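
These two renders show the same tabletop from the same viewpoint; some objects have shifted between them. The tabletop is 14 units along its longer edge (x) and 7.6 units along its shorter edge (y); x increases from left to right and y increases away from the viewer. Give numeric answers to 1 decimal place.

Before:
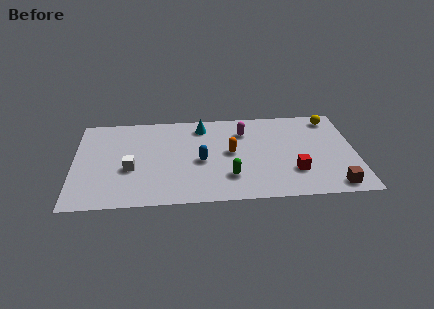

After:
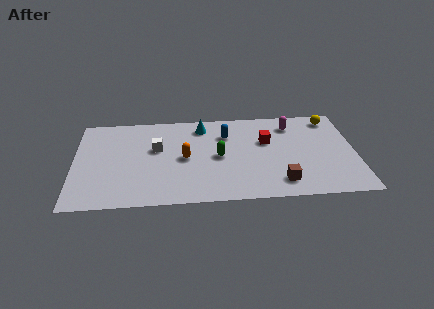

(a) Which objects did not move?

the yellow sphere and the cyan cone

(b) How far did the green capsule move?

1.8

The green capsule was near (7.7, 2.0) before and (7.2, 3.7) after, so it travelled √(0.5² + 1.7²) ≈ 1.8 units.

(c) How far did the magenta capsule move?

2.4

The magenta capsule was near (8.5, 5.7) before and (10.9, 6.1) after, so it travelled √(2.4² + 0.4²) ≈ 2.4 units.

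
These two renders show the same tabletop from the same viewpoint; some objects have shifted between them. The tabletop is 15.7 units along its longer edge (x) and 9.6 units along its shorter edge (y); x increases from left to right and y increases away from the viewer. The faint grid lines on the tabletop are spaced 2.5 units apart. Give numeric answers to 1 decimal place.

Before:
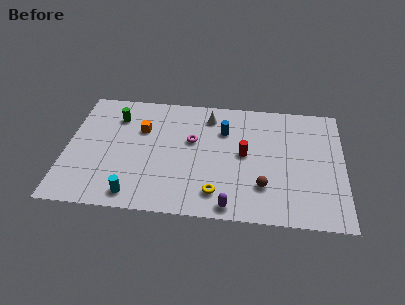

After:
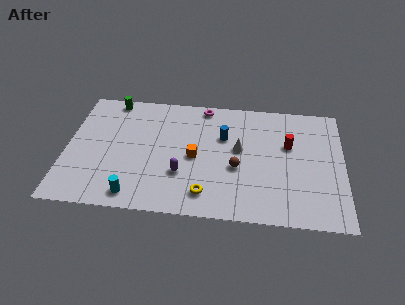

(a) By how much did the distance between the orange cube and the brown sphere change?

-5.5

Before: roughly 8.0 units apart; after: 2.5. That's 5.5 units closer together.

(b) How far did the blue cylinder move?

0.5

The blue cylinder was near (8.9, 6.8) before and (8.9, 6.3) after, so it travelled √(0.0² + 0.5²) ≈ 0.5 units.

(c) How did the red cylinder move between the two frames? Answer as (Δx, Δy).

(2.5, 1.0)

From the two frames, the red cylinder sits at roughly (10.1, 5.0) before and (12.6, 6.0) after.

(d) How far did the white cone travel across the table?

3.1

The white cone moved from about (8.0, 7.9) to (9.8, 5.4), a distance of √(1.8² + 2.5²) ≈ 3.1.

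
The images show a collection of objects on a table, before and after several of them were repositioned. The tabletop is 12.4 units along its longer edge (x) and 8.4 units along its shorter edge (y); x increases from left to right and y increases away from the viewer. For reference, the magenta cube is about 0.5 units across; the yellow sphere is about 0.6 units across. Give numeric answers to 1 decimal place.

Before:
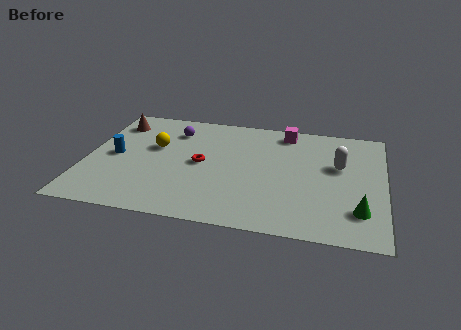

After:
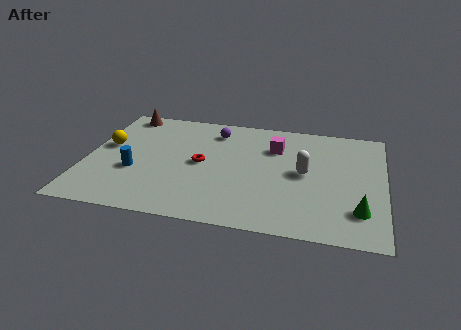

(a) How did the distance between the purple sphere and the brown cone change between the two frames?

+1.5

They were about 2.5 units apart before and 4.0 after — 1.5 units further apart.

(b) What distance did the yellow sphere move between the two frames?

2.0

The yellow sphere was near (2.8, 5.1) before and (0.8, 4.8) after, so it travelled √(2.0² + 0.3²) ≈ 2.0 units.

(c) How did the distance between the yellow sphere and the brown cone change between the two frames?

+0.3

Before: roughly 2.4 units apart; after: 2.7. That's 0.3 units further apart.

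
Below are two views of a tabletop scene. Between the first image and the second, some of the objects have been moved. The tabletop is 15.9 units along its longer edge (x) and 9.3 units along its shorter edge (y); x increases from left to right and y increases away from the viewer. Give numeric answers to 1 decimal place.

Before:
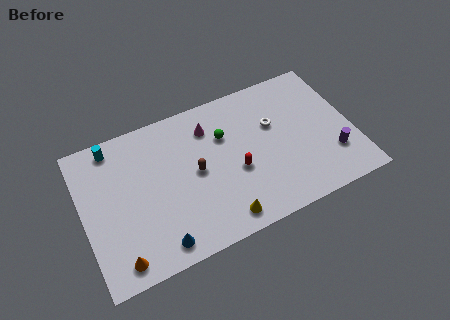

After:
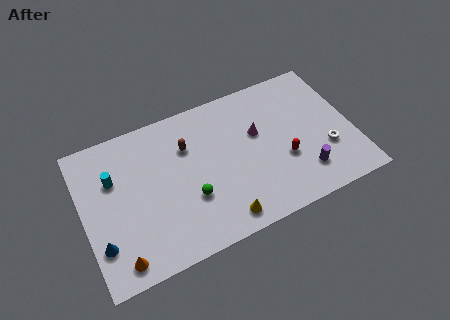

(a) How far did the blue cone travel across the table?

3.5

From (4.0, 1.2) to (0.8, 2.5), the blue cone covered √(3.2² + 1.3²) ≈ 3.5 units.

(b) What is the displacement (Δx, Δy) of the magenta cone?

(2.7, -1.5)

The magenta cone was at about (7.7, 7.2) and moved to about (10.4, 5.7).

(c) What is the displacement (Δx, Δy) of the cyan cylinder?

(-0.2, -2.0)

The cyan cylinder was at about (2.1, 8.2) and moved to about (1.9, 6.2).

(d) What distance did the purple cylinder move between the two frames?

1.9

From (14.5, 2.6) to (12.7, 2.1), the purple cylinder covered √(1.8² + 0.5²) ≈ 1.9 units.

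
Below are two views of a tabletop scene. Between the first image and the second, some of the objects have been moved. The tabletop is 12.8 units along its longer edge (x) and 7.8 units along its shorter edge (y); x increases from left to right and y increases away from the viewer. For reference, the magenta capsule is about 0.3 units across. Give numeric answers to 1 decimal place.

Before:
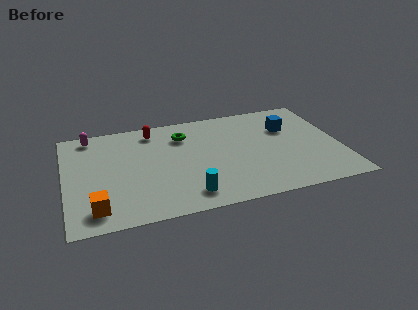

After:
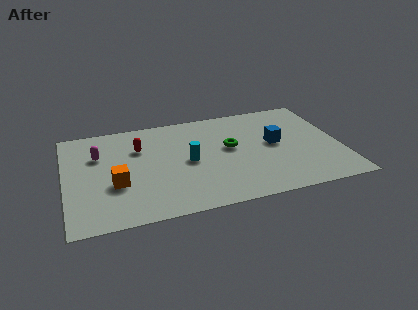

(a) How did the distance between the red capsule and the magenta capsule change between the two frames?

-1.0

The distance was about 2.9 in the first image and 1.9 in the second, so they moved 1.0 units closer together.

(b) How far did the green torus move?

2.6

From (5.6, 5.9) to (7.7, 4.4), the green torus covered √(2.1² + 1.5²) ≈ 2.6 units.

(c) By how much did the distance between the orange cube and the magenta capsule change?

-3.1

They were about 5.6 units apart before and 2.5 after — 3.1 units closer together.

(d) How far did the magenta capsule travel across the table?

1.6

From (1.3, 6.9) to (1.6, 5.3), the magenta capsule covered √(0.3² + 1.6²) ≈ 1.6 units.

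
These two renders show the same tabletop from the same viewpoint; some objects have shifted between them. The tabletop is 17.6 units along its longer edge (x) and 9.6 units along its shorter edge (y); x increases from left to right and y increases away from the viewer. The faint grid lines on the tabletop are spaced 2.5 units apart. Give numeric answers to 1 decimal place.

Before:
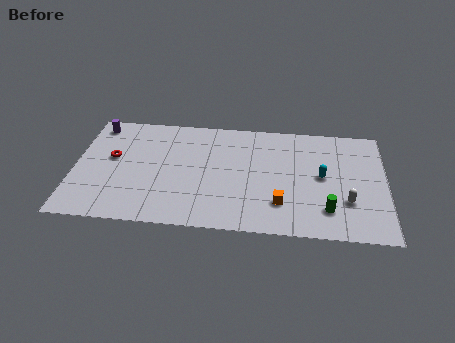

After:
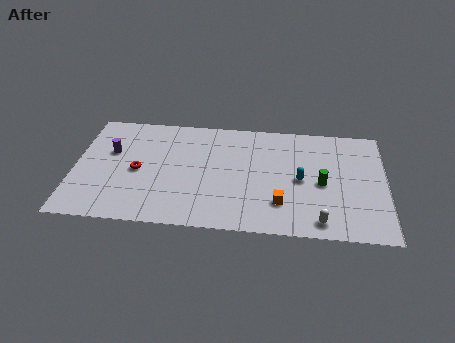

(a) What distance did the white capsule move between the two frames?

2.3

The white capsule moved from about (15.4, 3.0) to (13.9, 1.2), a distance of √(1.5² + 1.8²) ≈ 2.3.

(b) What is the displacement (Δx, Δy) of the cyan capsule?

(-1.2, -0.4)

From the two frames, the cyan capsule sits at roughly (14.0, 5.0) before and (12.8, 4.6) after.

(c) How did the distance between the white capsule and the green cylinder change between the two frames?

+1.8

They were about 1.4 units apart before and 3.2 after — 1.8 units further apart.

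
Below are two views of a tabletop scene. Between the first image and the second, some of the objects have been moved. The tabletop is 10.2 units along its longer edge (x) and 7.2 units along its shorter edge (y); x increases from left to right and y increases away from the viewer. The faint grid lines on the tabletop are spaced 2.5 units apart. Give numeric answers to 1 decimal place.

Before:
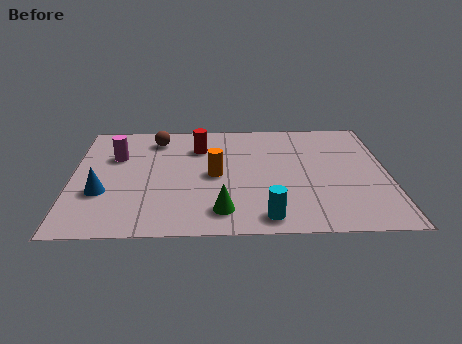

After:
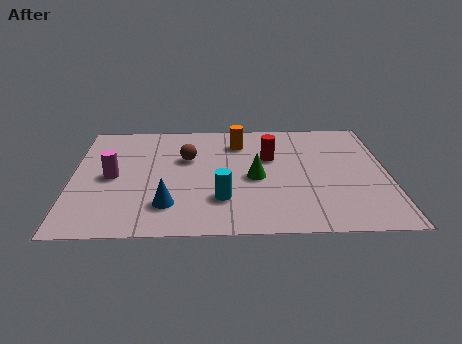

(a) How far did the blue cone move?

2.2

From (1.0, 2.5) to (3.1, 1.7), the blue cone covered √(2.1² + 0.8²) ≈ 2.2 units.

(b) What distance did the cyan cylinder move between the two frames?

1.8

From (6.2, 0.9) to (4.8, 2.0), the cyan cylinder covered √(1.4² + 1.1²) ≈ 1.8 units.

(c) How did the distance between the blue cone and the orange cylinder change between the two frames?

+0.8

They were about 3.7 units apart before and 4.5 after — 0.8 units further apart.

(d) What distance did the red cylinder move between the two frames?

2.4

From (4.1, 5.3) to (6.4, 4.6), the red cylinder covered √(2.3² + 0.7²) ≈ 2.4 units.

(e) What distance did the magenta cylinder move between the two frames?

1.3

From (1.4, 4.8) to (1.3, 3.5), the magenta cylinder covered √(0.1² + 1.3²) ≈ 1.3 units.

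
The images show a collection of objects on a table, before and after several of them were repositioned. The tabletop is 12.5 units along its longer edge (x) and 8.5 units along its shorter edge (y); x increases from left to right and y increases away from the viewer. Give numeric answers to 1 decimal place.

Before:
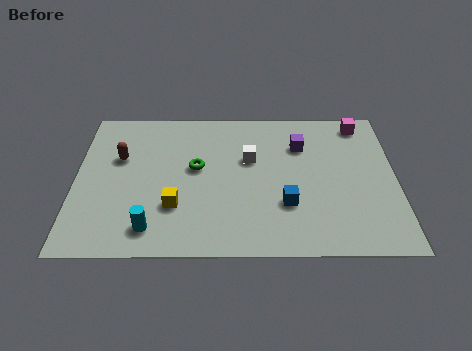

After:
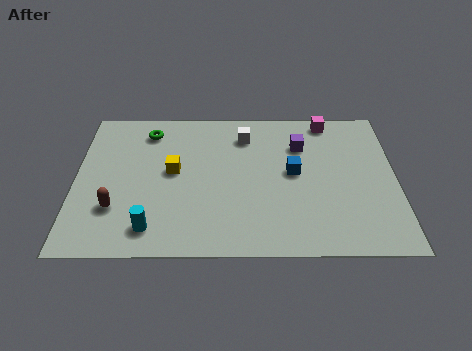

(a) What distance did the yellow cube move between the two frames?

2.0

The yellow cube moved from about (3.9, 2.6) to (3.8, 4.6), a distance of √(0.1² + 2.0²) ≈ 2.0.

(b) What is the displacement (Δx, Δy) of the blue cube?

(0.3, 1.8)

The blue cube started near (8.2, 2.7) and ended near (8.5, 4.5).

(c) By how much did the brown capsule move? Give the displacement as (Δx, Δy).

(-0.1, -2.9)

From the two frames, the brown capsule sits at roughly (1.7, 5.4) before and (1.6, 2.5) after.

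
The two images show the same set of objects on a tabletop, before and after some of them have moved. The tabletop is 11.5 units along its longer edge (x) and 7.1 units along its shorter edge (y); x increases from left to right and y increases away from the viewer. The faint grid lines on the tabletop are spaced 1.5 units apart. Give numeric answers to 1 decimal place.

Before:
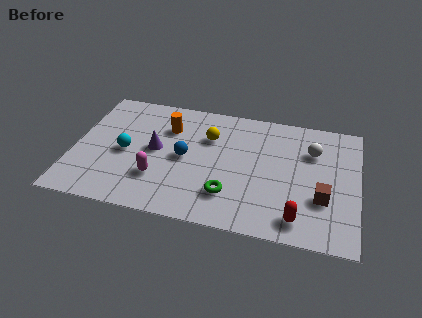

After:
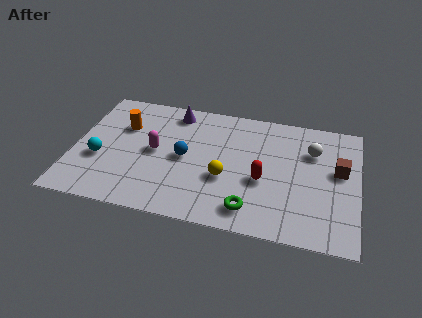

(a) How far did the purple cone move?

2.5

From (3.3, 3.7) to (3.9, 6.1), the purple cone covered √(0.6² + 2.4²) ≈ 2.5 units.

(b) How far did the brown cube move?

1.8

From (10.1, 2.4) to (10.7, 4.1), the brown cube covered √(0.6² + 1.7²) ≈ 1.8 units.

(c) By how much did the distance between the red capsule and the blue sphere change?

-2.0

They were about 5.3 units apart before and 3.3 after — 2.0 units closer together.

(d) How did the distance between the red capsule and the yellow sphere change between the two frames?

-3.9

The distance was about 5.4 in the first image and 1.5 in the second, so they moved 3.9 units closer together.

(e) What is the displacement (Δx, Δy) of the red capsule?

(-1.5, 1.8)

The red capsule started near (9.2, 1.1) and ended near (7.7, 2.9).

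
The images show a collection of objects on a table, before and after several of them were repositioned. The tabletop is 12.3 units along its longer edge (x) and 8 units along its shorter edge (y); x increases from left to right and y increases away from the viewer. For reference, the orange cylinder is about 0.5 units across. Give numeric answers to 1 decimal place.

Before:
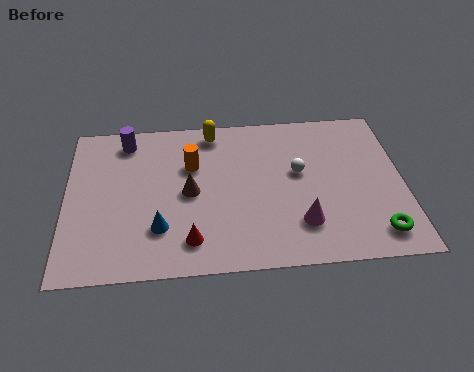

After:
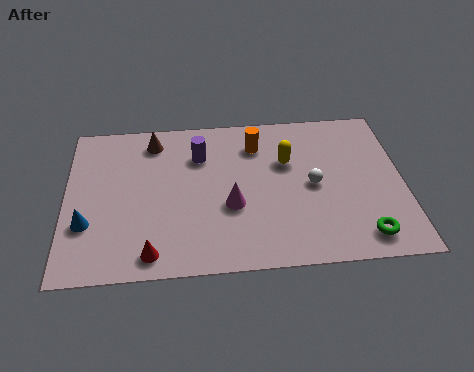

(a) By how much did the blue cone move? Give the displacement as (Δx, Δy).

(-2.6, 0.4)

From the two frames, the blue cone sits at roughly (3.4, 2.2) before and (0.8, 2.6) after.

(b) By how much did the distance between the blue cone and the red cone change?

+1.5

They were about 1.3 units apart before and 2.8 after — 1.5 units further apart.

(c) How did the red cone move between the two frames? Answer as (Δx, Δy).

(-1.4, -0.5)

The red cone started near (4.5, 1.5) and ended near (3.1, 1.0).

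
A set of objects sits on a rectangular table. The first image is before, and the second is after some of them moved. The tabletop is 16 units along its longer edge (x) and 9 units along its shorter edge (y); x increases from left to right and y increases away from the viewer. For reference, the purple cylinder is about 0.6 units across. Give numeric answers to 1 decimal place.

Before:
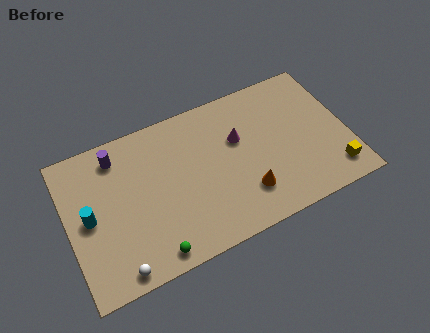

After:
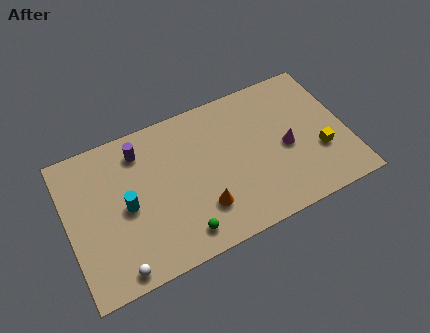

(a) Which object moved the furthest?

the magenta cone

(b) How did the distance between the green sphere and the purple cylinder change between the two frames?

-0.5

Before: roughly 6.6 units apart; after: 6.1. That's 0.5 units closer together.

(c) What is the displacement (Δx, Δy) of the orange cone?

(-2.5, 0.1)

The orange cone started near (9.9, 2.3) and ended near (7.4, 2.4).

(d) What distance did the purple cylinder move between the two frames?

1.3

From (3.1, 7.5) to (4.4, 7.3), the purple cylinder covered √(1.3² + 0.2²) ≈ 1.3 units.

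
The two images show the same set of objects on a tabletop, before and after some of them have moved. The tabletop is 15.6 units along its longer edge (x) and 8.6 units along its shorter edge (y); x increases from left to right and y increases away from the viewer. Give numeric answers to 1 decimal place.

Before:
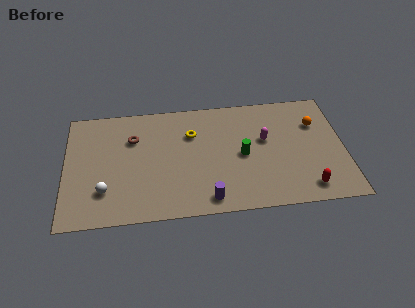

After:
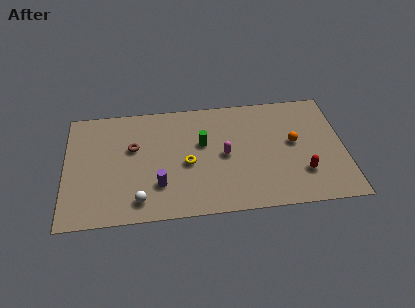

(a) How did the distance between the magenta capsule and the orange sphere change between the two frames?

+0.9

Before: roughly 3.0 units apart; after: 3.9. That's 0.9 units further apart.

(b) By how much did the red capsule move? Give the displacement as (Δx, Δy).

(-0.2, 1.1)

From the two frames, the red capsule sits at roughly (13.4, 1.3) before and (13.2, 2.4) after.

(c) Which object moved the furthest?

the purple cylinder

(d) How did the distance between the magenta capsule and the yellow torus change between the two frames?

-2.1

Before: roughly 4.2 units apart; after: 2.1. That's 2.1 units closer together.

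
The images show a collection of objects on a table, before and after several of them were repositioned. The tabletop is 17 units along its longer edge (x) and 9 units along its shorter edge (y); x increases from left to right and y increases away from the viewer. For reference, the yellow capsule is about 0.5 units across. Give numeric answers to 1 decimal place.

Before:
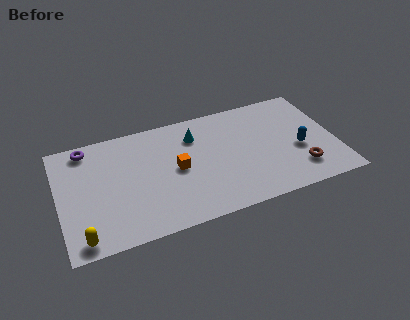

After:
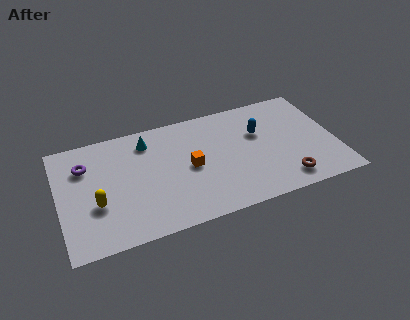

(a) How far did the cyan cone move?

2.9

The cyan cone moved from about (8.5, 6.8) to (5.6, 7.3), a distance of √(2.9² + 0.5²) ≈ 2.9.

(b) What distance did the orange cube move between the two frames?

0.8

From (7.2, 4.5) to (8.0, 4.4), the orange cube covered √(0.8² + 0.1²) ≈ 0.8 units.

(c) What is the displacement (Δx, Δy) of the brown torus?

(-1.0, -0.6)

The brown torus was at about (14.6, 2.1) and moved to about (13.6, 1.5).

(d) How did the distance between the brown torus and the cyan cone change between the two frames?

+2.2

Before: roughly 7.7 units apart; after: 9.9. That's 2.2 units further apart.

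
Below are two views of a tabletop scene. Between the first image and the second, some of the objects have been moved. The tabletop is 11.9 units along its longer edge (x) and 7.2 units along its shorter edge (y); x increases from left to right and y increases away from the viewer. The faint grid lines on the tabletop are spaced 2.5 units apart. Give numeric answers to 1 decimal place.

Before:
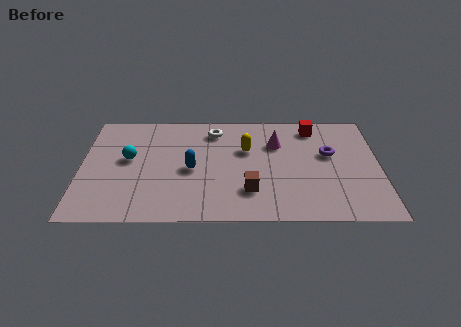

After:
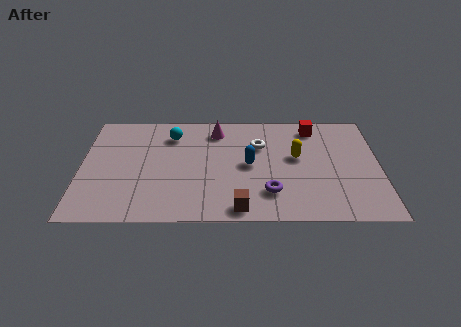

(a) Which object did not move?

the red cube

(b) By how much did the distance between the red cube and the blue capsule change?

-2.0

They were about 5.6 units apart before and 3.6 after — 2.0 units closer together.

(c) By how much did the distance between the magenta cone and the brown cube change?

+1.9

Before: roughly 3.3 units apart; after: 5.2. That's 1.9 units further apart.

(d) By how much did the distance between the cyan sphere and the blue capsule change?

+1.1

Before: roughly 2.6 units apart; after: 3.7. That's 1.1 units further apart.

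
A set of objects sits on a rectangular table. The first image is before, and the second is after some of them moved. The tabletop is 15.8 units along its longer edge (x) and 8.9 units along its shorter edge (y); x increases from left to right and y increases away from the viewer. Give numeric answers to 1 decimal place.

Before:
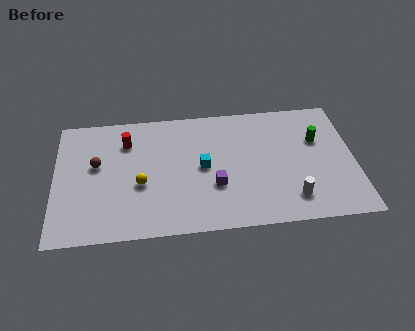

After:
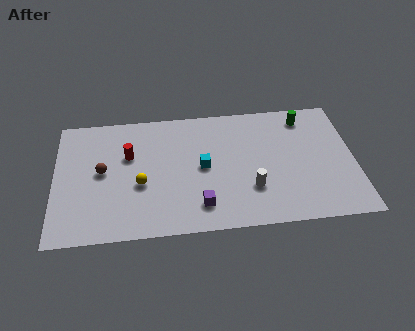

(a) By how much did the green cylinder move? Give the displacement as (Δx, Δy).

(-0.6, 1.7)

The green cylinder started near (13.9, 5.8) and ended near (13.3, 7.5).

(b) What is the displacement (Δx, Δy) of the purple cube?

(-0.8, -1.3)

The purple cube was at about (8.4, 3.1) and moved to about (7.6, 1.8).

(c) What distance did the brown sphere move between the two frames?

0.6

From (2.2, 5.2) to (2.5, 4.7), the brown sphere covered √(0.3² + 0.5²) ≈ 0.6 units.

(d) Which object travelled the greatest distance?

the white cylinder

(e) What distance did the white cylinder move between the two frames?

2.3

From (12.4, 1.8) to (10.3, 2.7), the white cylinder covered √(2.1² + 0.9²) ≈ 2.3 units.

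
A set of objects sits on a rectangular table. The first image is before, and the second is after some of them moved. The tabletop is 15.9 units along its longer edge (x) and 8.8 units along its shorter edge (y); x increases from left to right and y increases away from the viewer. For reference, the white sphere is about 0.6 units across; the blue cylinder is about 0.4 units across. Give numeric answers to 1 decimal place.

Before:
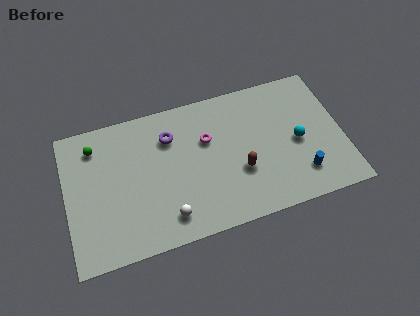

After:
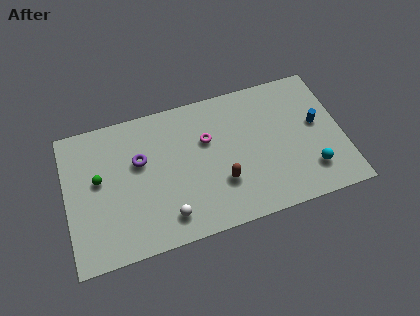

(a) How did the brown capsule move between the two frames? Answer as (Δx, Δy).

(-1.1, -0.4)

From the two frames, the brown capsule sits at roughly (9.9, 3.2) before and (8.8, 2.8) after.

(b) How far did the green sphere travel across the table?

2.1

The green sphere moved from about (1.8, 7.1) to (1.9, 5.0), a distance of √(0.1² + 2.1²) ≈ 2.1.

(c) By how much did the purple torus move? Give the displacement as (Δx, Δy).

(-1.8, -1.0)

The purple torus was at about (6.1, 6.5) and moved to about (4.3, 5.5).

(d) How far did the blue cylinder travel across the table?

3.1

The blue cylinder moved from about (13.3, 2.0) to (14.5, 4.9), a distance of √(1.2² + 2.9²) ≈ 3.1.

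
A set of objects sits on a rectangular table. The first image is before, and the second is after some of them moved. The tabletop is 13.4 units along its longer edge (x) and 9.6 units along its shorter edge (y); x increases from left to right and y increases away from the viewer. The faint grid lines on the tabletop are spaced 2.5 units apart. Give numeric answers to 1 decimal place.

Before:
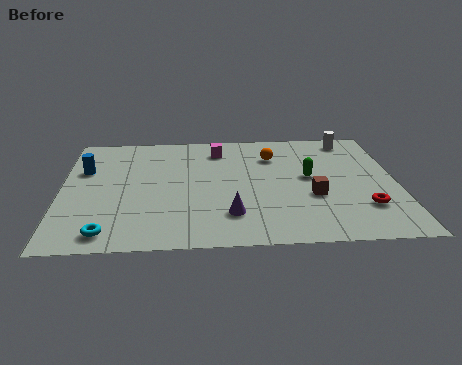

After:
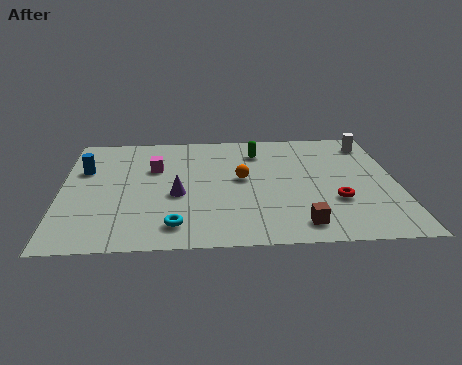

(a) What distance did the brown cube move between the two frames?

2.3

The brown cube moved from about (10.0, 3.6) to (9.4, 1.4), a distance of √(0.6² + 2.2²) ≈ 2.3.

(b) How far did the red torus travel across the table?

1.3

The red torus moved from about (12.0, 2.6) to (10.9, 3.2), a distance of √(1.1² + 0.6²) ≈ 1.3.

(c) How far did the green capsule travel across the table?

3.0

The green capsule moved from about (9.9, 5.2) to (7.9, 7.5), a distance of √(2.0² + 2.3²) ≈ 3.0.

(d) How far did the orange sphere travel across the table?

2.3

The orange sphere moved from about (8.5, 7.1) to (7.2, 5.2), a distance of √(1.3² + 1.9²) ≈ 2.3.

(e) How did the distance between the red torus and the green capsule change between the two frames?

+1.9

The distance was about 3.3 in the first image and 5.2 in the second, so they moved 1.9 units further apart.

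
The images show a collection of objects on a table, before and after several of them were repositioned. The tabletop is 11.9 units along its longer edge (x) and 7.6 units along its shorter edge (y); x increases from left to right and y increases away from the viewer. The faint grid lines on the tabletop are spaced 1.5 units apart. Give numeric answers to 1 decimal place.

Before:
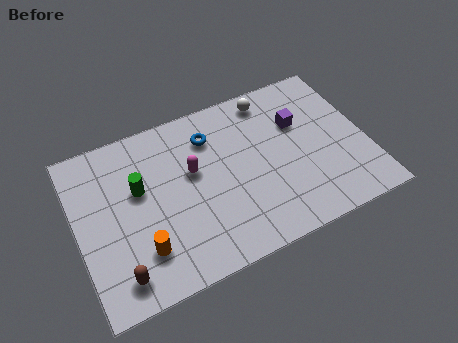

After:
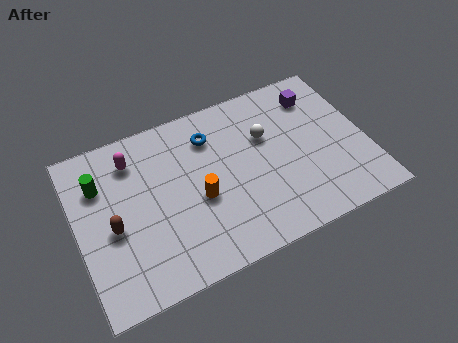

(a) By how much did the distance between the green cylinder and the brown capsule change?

-1.5

They were about 3.6 units apart before and 2.1 after — 1.5 units closer together.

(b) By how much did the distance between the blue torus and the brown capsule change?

-1.3

Before: roughly 6.3 units apart; after: 5.0. That's 1.3 units closer together.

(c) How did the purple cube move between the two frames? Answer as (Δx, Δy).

(0.9, 1.0)

The purple cube was at about (9.3, 5.0) and moved to about (10.2, 6.0).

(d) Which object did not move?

the blue torus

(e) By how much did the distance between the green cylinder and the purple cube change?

+2.4

Before: roughly 6.7 units apart; after: 9.1. That's 2.4 units further apart.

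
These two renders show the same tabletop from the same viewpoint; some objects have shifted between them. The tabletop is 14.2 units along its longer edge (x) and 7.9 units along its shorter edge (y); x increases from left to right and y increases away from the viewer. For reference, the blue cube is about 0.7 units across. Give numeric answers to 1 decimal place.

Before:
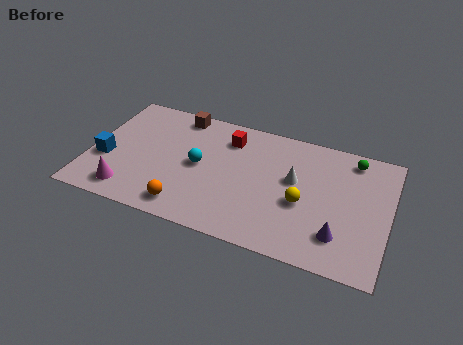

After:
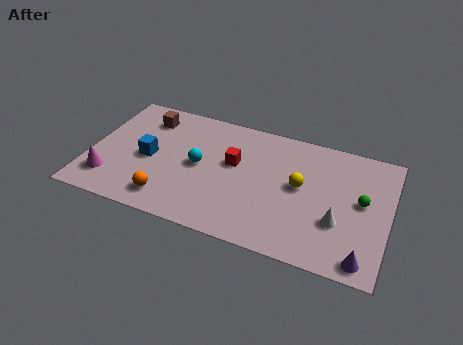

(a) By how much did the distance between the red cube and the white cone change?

+1.8

Before: roughly 3.7 units apart; after: 5.5. That's 1.8 units further apart.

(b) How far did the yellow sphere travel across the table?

1.0

The yellow sphere was near (10.2, 3.3) before and (10.0, 4.3) after, so it travelled √(0.2² + 1.0²) ≈ 1.0 units.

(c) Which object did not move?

the cyan sphere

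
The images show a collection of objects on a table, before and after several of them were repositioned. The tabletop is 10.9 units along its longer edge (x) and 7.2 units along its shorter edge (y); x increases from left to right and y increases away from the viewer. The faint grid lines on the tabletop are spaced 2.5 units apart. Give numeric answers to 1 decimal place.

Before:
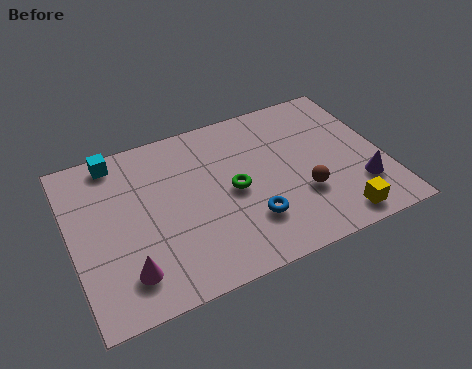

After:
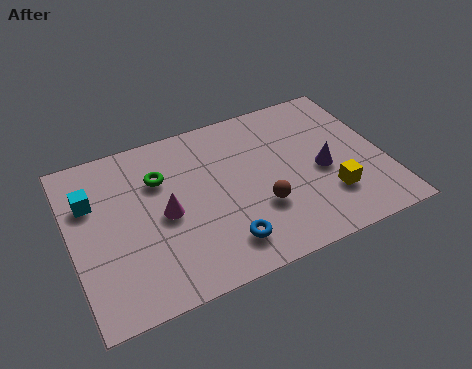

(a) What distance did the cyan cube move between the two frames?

1.8

The cyan cube was near (1.8, 6.4) before and (0.8, 4.9) after, so it travelled √(1.0² + 1.5²) ≈ 1.8 units.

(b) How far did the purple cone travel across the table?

1.7

The purple cone moved from about (9.9, 2.0) to (8.7, 3.2), a distance of √(1.2² + 1.2²) ≈ 1.7.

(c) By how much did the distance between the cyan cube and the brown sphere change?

-1.2

They were about 7.3 units apart before and 6.1 after — 1.2 units closer together.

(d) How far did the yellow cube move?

1.1

The yellow cube moved from about (8.9, 0.9) to (8.8, 2.0), a distance of √(0.1² + 1.1²) ≈ 1.1.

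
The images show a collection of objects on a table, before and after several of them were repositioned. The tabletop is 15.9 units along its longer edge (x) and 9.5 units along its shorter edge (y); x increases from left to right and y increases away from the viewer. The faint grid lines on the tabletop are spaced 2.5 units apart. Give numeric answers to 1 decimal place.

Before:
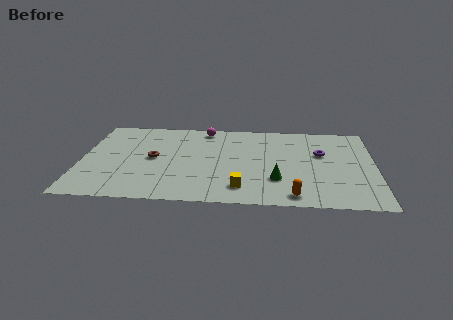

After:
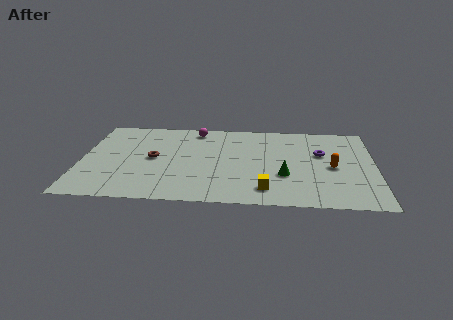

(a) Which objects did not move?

the purple torus and the brown torus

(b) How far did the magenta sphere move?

0.5

From (6.6, 8.4) to (6.1, 8.3), the magenta sphere covered √(0.5² + 0.1²) ≈ 0.5 units.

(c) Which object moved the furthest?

the orange capsule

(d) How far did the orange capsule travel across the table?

3.9

From (11.5, 1.1) to (13.6, 4.4), the orange capsule covered √(2.1² + 3.3²) ≈ 3.9 units.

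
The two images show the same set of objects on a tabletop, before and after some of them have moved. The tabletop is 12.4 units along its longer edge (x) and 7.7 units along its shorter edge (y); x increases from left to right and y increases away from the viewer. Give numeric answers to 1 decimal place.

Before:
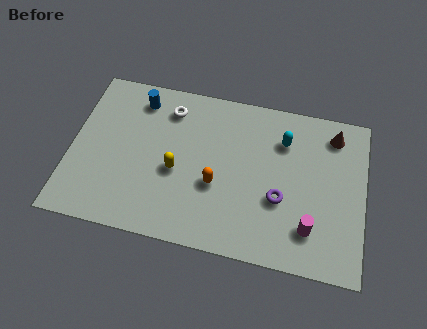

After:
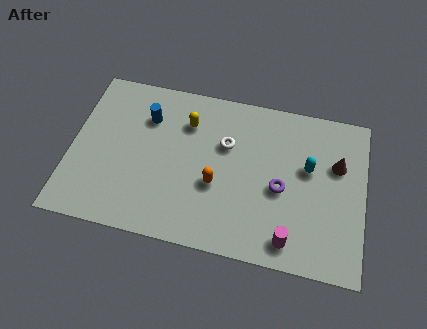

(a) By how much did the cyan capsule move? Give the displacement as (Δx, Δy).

(1.1, -1.1)

From the two frames, the cyan capsule sits at roughly (8.9, 5.7) before and (10.0, 4.6) after.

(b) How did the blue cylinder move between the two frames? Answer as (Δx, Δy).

(0.4, -0.8)

The blue cylinder was at about (2.7, 6.4) and moved to about (3.1, 5.6).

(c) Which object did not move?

the orange capsule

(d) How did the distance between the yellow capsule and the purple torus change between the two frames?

+0.3

Before: roughly 4.4 units apart; after: 4.7. That's 0.3 units further apart.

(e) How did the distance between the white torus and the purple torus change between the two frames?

-3.0

The distance was about 5.9 in the first image and 2.9 in the second, so they moved 3.0 units closer together.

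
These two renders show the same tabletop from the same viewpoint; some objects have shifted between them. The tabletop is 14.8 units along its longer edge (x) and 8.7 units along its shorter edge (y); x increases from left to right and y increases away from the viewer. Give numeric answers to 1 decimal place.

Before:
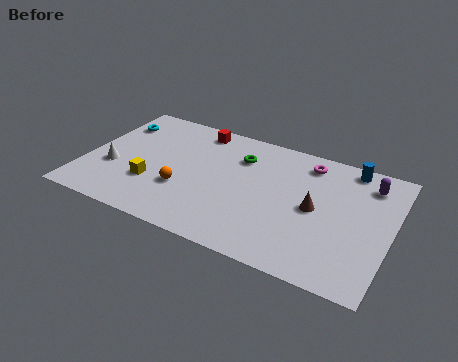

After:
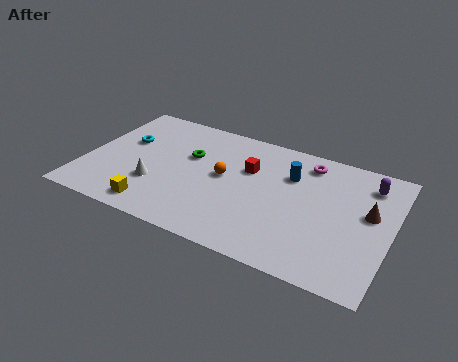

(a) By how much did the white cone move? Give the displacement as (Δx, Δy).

(2.2, -0.4)

From the two frames, the white cone sits at roughly (1.4, 3.2) before and (3.6, 2.8) after.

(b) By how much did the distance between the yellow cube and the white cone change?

-0.4

They were about 2.0 units apart before and 1.6 after — 0.4 units closer together.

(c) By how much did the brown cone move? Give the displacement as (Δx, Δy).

(2.5, 0.7)

The brown cone was at about (11.2, 4.3) and moved to about (13.7, 5.0).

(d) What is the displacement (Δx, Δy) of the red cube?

(2.8, -1.9)

From the two frames, the red cube sits at roughly (5.0, 7.6) before and (7.8, 5.7) after.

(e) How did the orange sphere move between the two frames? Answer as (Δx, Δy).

(1.8, 1.7)

The orange sphere started near (4.9, 3.0) and ended near (6.7, 4.7).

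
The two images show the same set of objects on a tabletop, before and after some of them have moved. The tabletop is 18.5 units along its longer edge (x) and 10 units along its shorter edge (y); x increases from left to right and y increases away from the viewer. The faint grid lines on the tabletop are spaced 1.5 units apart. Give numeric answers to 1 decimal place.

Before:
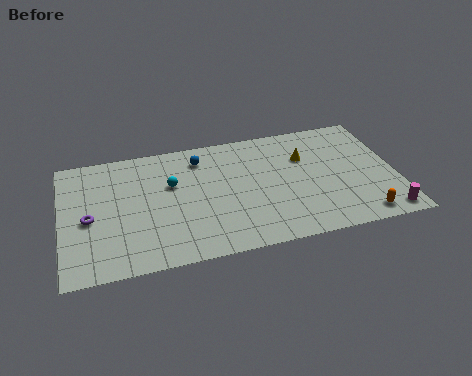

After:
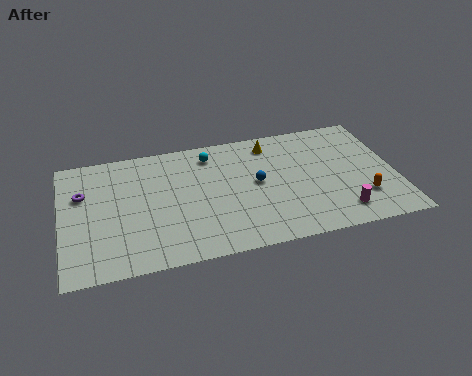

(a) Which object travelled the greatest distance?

the blue sphere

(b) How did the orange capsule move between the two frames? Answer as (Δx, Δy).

(0.2, 1.5)

From the two frames, the orange capsule sits at roughly (16.3, 1.2) before and (16.5, 2.7) after.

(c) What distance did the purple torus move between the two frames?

2.1

From (1.5, 4.5) to (1.2, 6.6), the purple torus covered √(0.3² + 2.1²) ≈ 2.1 units.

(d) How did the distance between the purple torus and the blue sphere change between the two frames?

+2.4

They were about 7.3 units apart before and 9.7 after — 2.4 units further apart.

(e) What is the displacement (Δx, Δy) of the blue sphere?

(3.0, -2.8)

The blue sphere started near (7.8, 8.1) and ended near (10.8, 5.3).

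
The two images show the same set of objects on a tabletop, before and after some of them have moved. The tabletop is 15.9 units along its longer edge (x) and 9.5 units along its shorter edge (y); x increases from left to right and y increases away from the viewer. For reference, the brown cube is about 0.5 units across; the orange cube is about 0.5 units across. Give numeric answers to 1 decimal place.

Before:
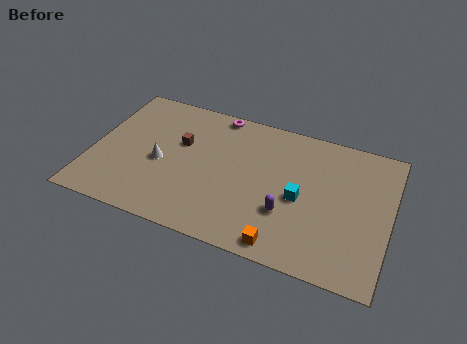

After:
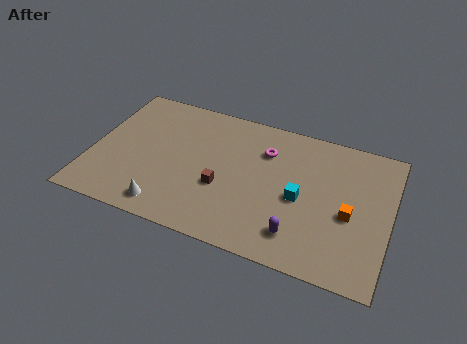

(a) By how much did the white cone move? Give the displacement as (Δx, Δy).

(0.7, -2.9)

The white cone was at about (3.7, 4.2) and moved to about (4.4, 1.3).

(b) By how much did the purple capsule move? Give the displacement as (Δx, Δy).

(0.7, -1.2)

The purple capsule was at about (10.6, 3.1) and moved to about (11.3, 1.9).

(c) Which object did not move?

the cyan cube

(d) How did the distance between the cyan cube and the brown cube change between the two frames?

-2.6

The distance was about 6.8 in the first image and 4.2 in the second, so they moved 2.6 units closer together.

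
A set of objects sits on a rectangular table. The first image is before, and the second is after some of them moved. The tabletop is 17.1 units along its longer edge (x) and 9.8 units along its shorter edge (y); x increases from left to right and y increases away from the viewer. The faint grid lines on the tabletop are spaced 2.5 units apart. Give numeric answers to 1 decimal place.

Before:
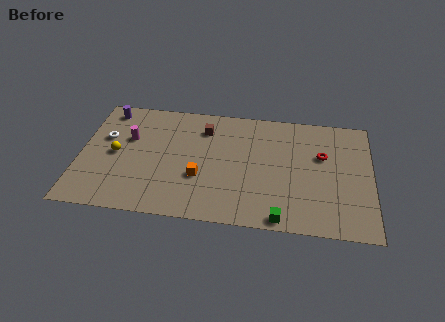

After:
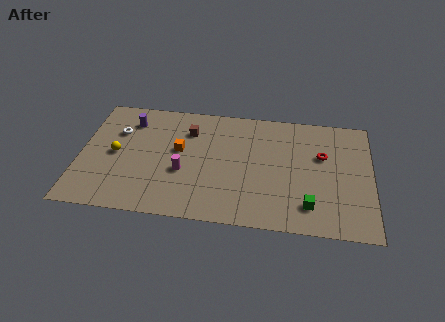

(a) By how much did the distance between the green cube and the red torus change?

-1.6

They were about 5.9 units apart before and 4.3 after — 1.6 units closer together.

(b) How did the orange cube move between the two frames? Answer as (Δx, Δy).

(-1.3, 2.1)

The orange cube started near (7.1, 3.5) and ended near (5.8, 5.6).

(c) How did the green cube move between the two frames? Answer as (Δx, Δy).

(1.6, 1.2)

The green cube was at about (11.9, 0.8) and moved to about (13.5, 2.0).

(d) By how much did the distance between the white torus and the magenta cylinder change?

+3.5

Before: roughly 1.4 units apart; after: 4.9. That's 3.5 units further apart.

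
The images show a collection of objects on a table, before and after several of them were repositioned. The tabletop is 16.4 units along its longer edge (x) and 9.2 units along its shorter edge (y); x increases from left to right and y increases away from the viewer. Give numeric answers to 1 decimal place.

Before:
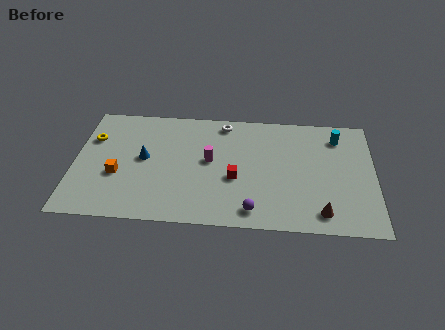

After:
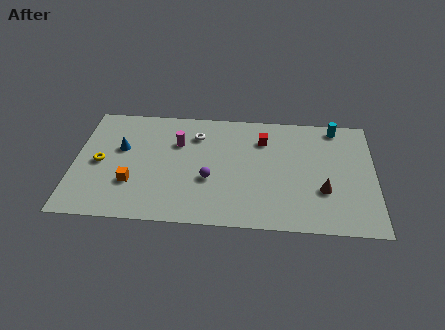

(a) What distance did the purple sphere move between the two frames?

3.3

The purple sphere was near (9.8, 1.3) before and (7.4, 3.5) after, so it travelled √(2.4² + 2.2²) ≈ 3.3 units.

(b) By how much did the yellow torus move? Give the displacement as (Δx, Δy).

(0.5, -1.9)

From the two frames, the yellow torus sits at roughly (0.9, 6.3) before and (1.4, 4.4) after.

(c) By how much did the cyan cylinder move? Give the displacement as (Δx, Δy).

(-0.1, 0.8)

The cyan cylinder was at about (14.4, 7.4) and moved to about (14.3, 8.2).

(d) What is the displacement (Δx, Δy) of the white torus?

(-1.5, -1.1)

The white torus was at about (8.1, 8.1) and moved to about (6.6, 7.0).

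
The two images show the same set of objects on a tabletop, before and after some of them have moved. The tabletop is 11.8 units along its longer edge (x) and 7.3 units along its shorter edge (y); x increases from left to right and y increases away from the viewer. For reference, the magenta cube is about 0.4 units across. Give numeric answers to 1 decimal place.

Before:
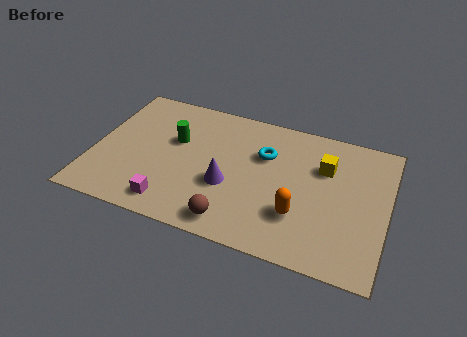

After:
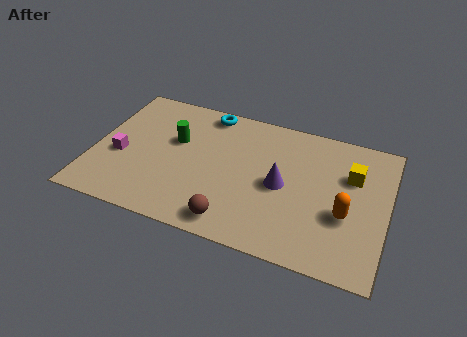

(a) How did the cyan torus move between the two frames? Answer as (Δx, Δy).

(-2.5, 1.6)

The cyan torus was at about (6.8, 4.9) and moved to about (4.3, 6.5).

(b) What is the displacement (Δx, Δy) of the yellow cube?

(1.1, -0.1)

The yellow cube was at about (9.2, 5.0) and moved to about (10.3, 4.9).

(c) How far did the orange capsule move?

1.9

From (8.4, 2.2) to (10.2, 2.8), the orange capsule covered √(1.8² + 0.6²) ≈ 1.9 units.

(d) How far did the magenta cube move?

3.0

From (3.4, 1.1) to (1.1, 3.0), the magenta cube covered √(2.3² + 1.9²) ≈ 3.0 units.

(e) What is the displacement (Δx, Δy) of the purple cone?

(2.1, 0.7)

The purple cone was at about (5.5, 2.8) and moved to about (7.6, 3.5).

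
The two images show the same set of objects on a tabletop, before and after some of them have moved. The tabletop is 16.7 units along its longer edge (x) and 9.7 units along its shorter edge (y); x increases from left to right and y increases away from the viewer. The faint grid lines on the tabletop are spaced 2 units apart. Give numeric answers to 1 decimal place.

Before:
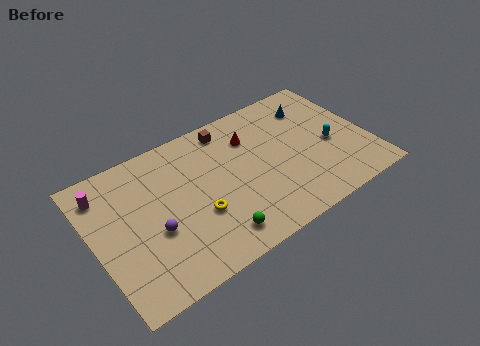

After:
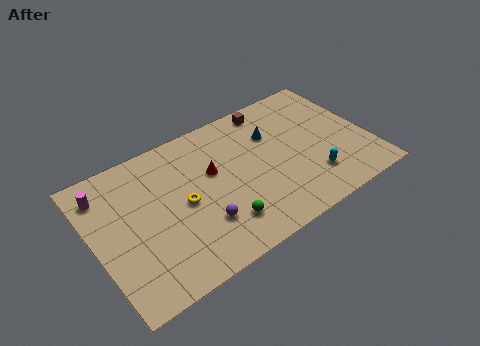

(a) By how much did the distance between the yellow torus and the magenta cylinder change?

-1.3

Before: roughly 6.6 units apart; after: 5.3. That's 1.3 units closer together.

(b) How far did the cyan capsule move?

2.3

From (14.4, 4.2) to (12.9, 2.4), the cyan capsule covered √(1.5² + 1.8²) ≈ 2.3 units.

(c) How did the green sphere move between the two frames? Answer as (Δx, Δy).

(0.5, 0.6)

The green sphere started near (6.7, 1.6) and ended near (7.2, 2.2).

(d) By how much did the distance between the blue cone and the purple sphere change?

-4.7

They were about 11.1 units apart before and 6.4 after — 4.7 units closer together.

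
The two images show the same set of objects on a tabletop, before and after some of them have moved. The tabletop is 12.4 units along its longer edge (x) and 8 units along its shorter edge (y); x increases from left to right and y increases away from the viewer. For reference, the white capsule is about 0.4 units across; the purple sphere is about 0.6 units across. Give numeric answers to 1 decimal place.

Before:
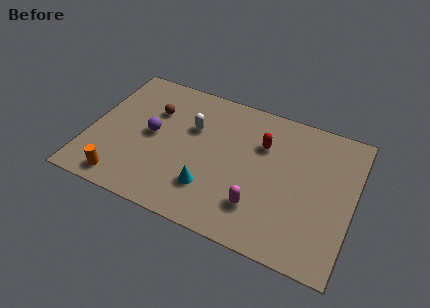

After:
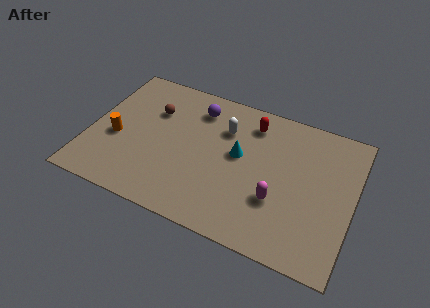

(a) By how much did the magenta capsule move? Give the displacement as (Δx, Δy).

(0.8, 0.7)

The magenta capsule was at about (8.2, 2.0) and moved to about (9.0, 2.7).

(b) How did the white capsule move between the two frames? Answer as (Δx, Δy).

(1.5, 0.5)

From the two frames, the white capsule sits at roughly (4.7, 5.2) before and (6.2, 5.7) after.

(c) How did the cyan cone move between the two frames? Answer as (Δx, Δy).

(1.1, 2.4)

The cyan cone was at about (5.9, 2.1) and moved to about (7.0, 4.5).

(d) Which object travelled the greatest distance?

the purple sphere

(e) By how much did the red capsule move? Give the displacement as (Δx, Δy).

(-0.6, 1.0)

The red capsule was at about (8.0, 5.5) and moved to about (7.4, 6.5).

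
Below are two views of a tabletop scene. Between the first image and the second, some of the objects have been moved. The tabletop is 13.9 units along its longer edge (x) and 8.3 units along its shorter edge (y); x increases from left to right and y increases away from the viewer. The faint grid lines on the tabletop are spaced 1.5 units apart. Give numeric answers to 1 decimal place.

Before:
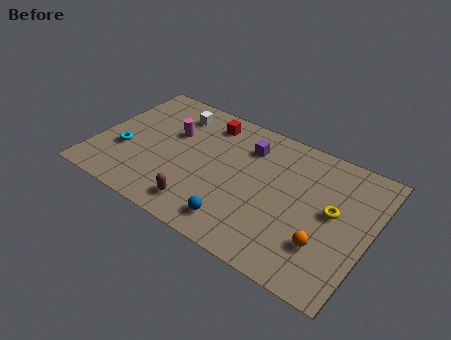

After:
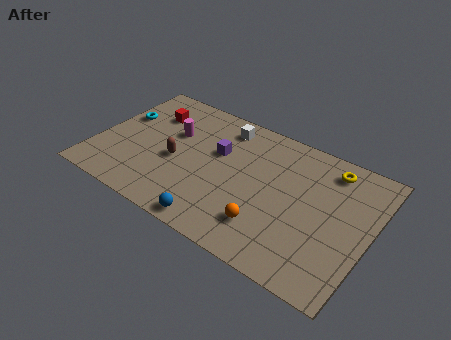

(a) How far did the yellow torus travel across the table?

2.5

The yellow torus moved from about (12.0, 4.5) to (11.5, 7.0), a distance of √(0.5² + 2.5²) ≈ 2.5.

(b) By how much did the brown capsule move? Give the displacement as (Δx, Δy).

(-1.7, 2.2)

The brown capsule started near (5.8, 1.4) and ended near (4.1, 3.6).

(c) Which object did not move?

the magenta cylinder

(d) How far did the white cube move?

2.5

The white cube moved from about (3.5, 6.7) to (6.0, 7.0), a distance of √(2.5² + 0.3²) ≈ 2.5.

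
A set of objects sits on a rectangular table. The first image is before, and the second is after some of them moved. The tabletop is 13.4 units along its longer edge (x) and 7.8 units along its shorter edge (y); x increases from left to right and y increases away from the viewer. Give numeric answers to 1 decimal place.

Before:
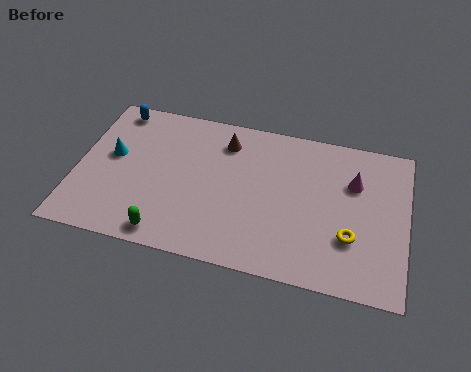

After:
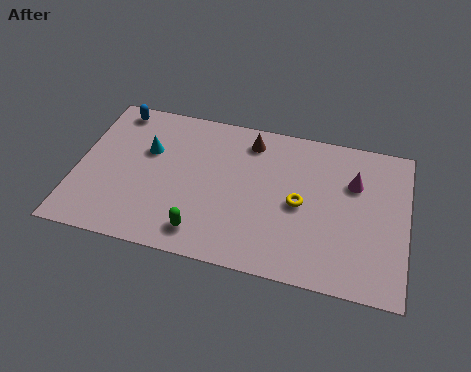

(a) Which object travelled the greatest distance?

the yellow torus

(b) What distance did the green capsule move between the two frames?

1.5

The green capsule moved from about (3.9, 0.9) to (5.3, 1.3), a distance of √(1.4² + 0.4²) ≈ 1.5.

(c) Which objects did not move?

the magenta cone and the blue capsule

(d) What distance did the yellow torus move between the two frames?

2.4

The yellow torus was near (11.2, 2.5) before and (9.1, 3.7) after, so it travelled √(2.1² + 1.2²) ≈ 2.4 units.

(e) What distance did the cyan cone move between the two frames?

1.5

The cyan cone moved from about (1.4, 4.4) to (2.8, 5.0), a distance of √(1.4² + 0.6²) ≈ 1.5.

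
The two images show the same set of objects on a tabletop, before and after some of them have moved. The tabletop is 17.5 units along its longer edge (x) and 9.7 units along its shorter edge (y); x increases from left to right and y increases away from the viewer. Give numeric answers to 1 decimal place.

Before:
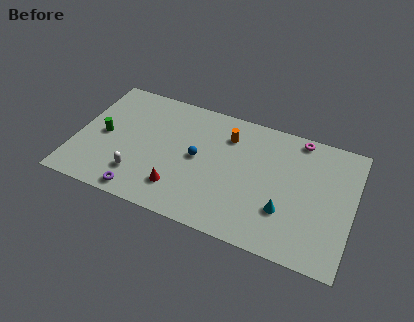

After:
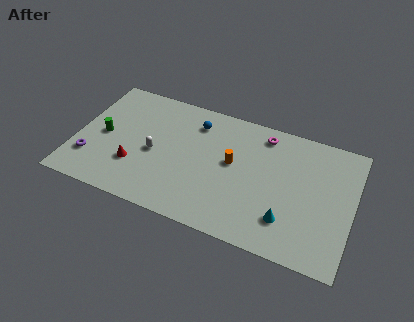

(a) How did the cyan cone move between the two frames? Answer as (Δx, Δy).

(0.2, -0.6)

From the two frames, the cyan cone sits at roughly (13.4, 3.0) before and (13.6, 2.4) after.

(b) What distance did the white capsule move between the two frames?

2.2

The white capsule moved from about (4.2, 2.3) to (5.0, 4.4), a distance of √(0.8² + 2.1²) ≈ 2.2.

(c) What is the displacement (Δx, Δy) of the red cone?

(-2.9, 0.8)

The red cone was at about (6.8, 2.2) and moved to about (3.9, 3.0).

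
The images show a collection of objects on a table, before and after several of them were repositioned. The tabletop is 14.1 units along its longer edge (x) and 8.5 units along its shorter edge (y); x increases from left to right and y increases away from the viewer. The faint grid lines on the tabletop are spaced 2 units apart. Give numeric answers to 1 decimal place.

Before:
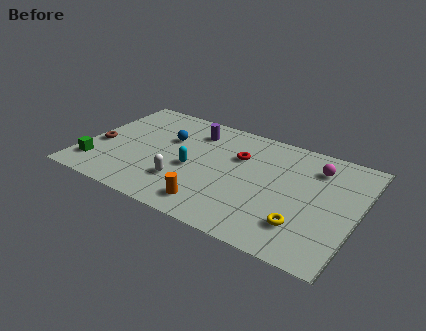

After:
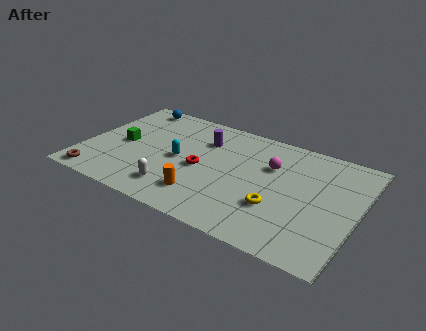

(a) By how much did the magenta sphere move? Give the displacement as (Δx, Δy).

(-2.2, -0.9)

The magenta sphere started near (11.7, 6.6) and ended near (9.5, 5.7).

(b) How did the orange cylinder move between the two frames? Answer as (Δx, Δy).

(-0.6, 0.5)

The orange cylinder started near (7.1, 1.4) and ended near (6.5, 1.9).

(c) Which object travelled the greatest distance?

the blue sphere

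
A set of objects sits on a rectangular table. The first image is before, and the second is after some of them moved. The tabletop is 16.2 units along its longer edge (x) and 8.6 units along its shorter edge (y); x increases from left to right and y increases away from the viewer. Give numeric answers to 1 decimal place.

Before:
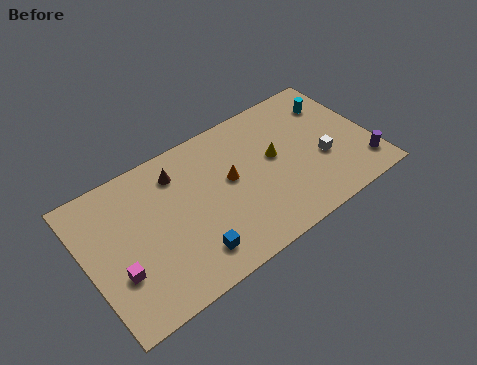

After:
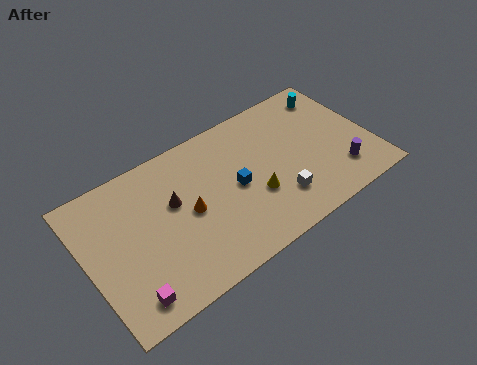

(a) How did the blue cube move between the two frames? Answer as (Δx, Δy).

(3.0, 2.5)

The blue cube was at about (5.4, 1.7) and moved to about (8.4, 4.2).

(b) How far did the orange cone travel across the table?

2.6

From (8.2, 4.8) to (5.7, 4.2), the orange cone covered √(2.5² + 0.6²) ≈ 2.6 units.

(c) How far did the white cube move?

3.0

The white cube moved from about (13.3, 3.3) to (10.5, 2.2), a distance of √(2.8² + 1.1²) ≈ 3.0.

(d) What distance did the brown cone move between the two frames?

1.7

From (5.5, 6.8) to (5.0, 5.2), the brown cone covered √(0.5² + 1.6²) ≈ 1.7 units.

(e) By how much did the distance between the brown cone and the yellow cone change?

-0.9

The distance was about 5.7 in the first image and 4.8 in the second, so they moved 0.9 units closer together.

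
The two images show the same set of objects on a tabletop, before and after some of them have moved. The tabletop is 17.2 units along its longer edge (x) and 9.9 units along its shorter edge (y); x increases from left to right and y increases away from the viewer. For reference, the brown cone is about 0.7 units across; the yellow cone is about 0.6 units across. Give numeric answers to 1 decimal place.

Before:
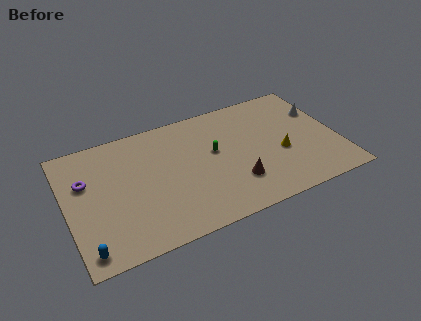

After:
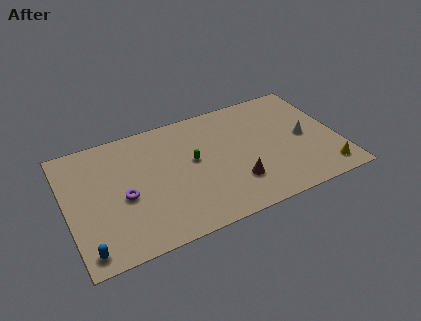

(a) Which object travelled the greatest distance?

the yellow cone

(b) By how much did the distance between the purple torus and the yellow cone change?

+0.4

The distance was about 12.4 in the first image and 12.8 in the second, so they moved 0.4 units further apart.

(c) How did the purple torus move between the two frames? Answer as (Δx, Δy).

(2.2, -2.1)

The purple torus was at about (1.3, 6.4) and moved to about (3.5, 4.3).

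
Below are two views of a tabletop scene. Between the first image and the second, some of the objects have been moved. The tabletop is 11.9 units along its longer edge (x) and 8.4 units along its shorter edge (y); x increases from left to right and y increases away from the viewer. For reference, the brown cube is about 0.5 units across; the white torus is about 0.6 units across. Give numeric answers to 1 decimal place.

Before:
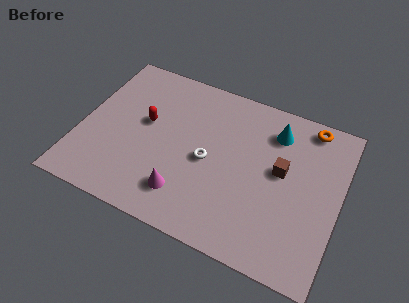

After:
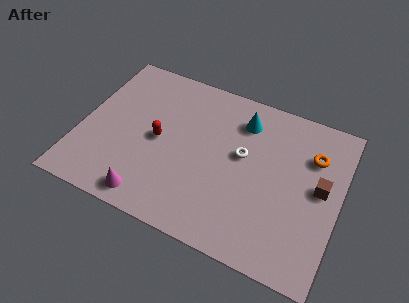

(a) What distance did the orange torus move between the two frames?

1.5

From (10.2, 7.5) to (10.5, 6.0), the orange torus covered √(0.3² + 1.5²) ≈ 1.5 units.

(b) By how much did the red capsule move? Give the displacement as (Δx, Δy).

(0.7, -0.7)

The red capsule was at about (2.9, 4.8) and moved to about (3.6, 4.1).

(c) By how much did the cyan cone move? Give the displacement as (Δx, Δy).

(-1.5, 0.0)

The cyan cone was at about (8.7, 6.6) and moved to about (7.2, 6.6).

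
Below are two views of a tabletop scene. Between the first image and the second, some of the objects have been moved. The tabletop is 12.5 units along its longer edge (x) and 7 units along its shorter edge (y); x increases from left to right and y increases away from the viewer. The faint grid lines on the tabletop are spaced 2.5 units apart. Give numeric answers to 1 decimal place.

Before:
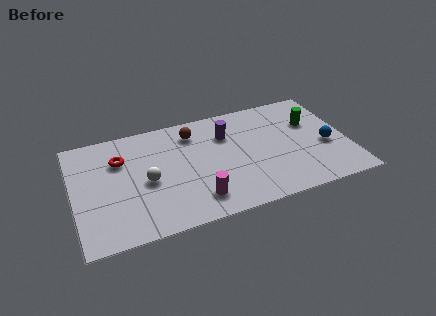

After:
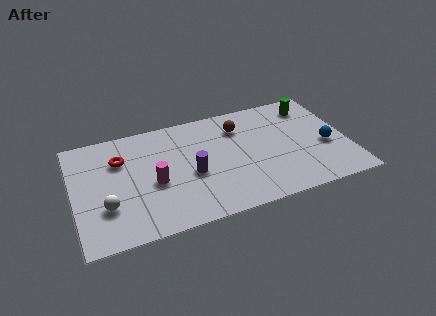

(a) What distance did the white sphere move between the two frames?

2.1

The white sphere moved from about (3.3, 3.2) to (1.4, 2.2), a distance of √(1.9² + 1.0²) ≈ 2.1.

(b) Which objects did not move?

the blue sphere and the red torus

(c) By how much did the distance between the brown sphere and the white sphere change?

+3.7

Before: roughly 3.3 units apart; after: 7.0. That's 3.7 units further apart.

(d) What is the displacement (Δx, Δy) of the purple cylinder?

(-1.8, -2.0)

The purple cylinder started near (7.1, 5.0) and ended near (5.3, 3.0).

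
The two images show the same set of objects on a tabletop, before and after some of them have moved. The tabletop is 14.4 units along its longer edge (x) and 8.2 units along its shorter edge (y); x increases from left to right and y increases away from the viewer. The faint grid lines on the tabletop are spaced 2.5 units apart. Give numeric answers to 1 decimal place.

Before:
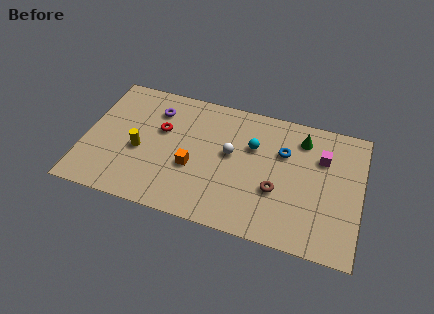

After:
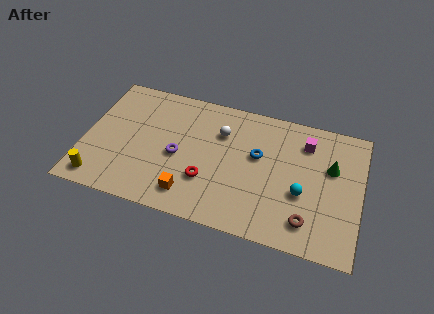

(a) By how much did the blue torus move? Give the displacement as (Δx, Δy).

(-1.3, -0.6)

From the two frames, the blue torus sits at roughly (10.3, 5.5) before and (9.0, 4.9) after.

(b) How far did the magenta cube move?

1.1

The magenta cube was near (12.3, 5.7) before and (11.4, 6.4) after, so it travelled √(0.9² + 0.7²) ≈ 1.1 units.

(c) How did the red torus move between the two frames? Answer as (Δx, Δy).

(2.6, -2.5)

From the two frames, the red torus sits at roughly (3.9, 5.1) before and (6.5, 2.6) after.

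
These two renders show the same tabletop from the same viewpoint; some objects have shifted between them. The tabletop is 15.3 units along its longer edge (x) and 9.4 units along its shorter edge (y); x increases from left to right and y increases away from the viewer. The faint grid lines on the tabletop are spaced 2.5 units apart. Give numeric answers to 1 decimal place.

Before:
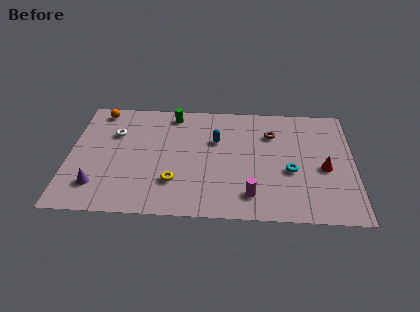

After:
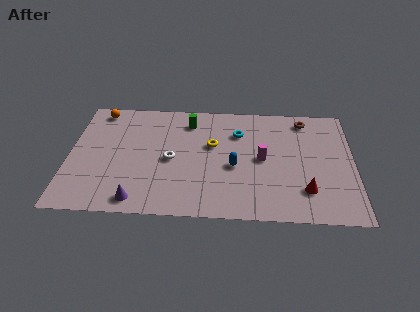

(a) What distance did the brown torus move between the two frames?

2.2

From (10.9, 6.8) to (12.7, 8.1), the brown torus covered √(1.8² + 1.3²) ≈ 2.2 units.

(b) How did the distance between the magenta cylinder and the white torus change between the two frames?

-3.8

Before: roughly 8.7 units apart; after: 4.9. That's 3.8 units closer together.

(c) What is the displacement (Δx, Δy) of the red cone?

(-1.0, -1.8)

The red cone was at about (13.7, 4.1) and moved to about (12.7, 2.3).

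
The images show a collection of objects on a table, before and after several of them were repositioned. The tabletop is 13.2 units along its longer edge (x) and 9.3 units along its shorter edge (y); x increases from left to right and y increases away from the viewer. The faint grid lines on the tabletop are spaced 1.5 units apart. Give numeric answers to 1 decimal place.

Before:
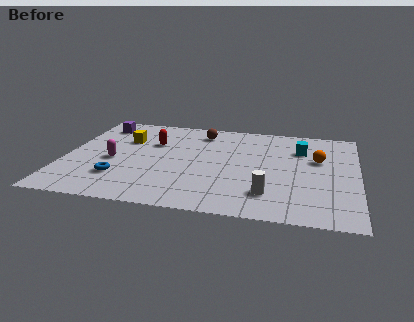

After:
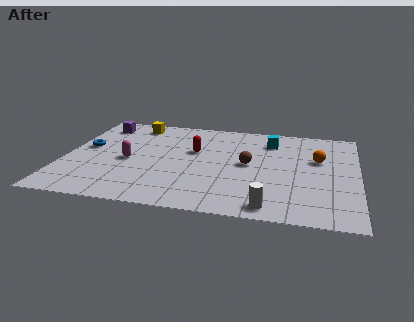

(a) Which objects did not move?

the purple cube and the orange sphere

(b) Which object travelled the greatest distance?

the brown sphere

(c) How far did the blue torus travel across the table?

3.2

The blue torus moved from about (2.6, 2.5) to (0.9, 5.2), a distance of √(1.7² + 2.7²) ≈ 3.2.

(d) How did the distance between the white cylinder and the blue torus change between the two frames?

+2.8

They were about 6.7 units apart before and 9.5 after — 2.8 units further apart.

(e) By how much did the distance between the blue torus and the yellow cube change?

-0.4

Before: roughly 3.8 units apart; after: 3.4. That's 0.4 units closer together.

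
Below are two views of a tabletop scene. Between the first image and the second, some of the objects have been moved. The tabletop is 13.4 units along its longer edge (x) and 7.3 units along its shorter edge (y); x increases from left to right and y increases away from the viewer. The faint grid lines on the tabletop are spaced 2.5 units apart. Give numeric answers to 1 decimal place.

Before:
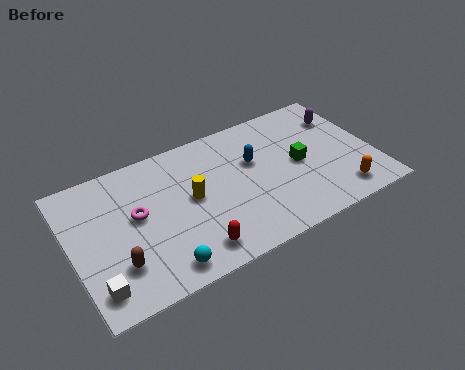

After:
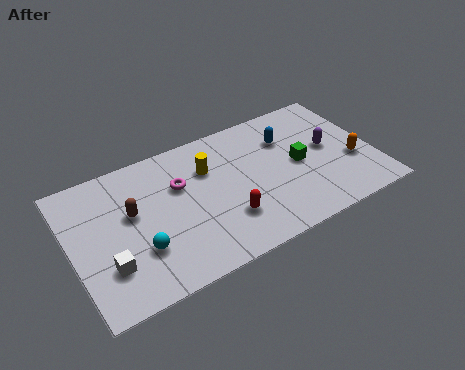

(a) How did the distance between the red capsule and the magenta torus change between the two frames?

-0.4

Before: roughly 3.6 units apart; after: 3.2. That's 0.4 units closer together.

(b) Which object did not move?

the green cube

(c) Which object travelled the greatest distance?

the brown capsule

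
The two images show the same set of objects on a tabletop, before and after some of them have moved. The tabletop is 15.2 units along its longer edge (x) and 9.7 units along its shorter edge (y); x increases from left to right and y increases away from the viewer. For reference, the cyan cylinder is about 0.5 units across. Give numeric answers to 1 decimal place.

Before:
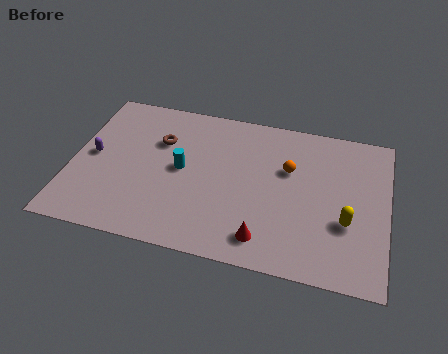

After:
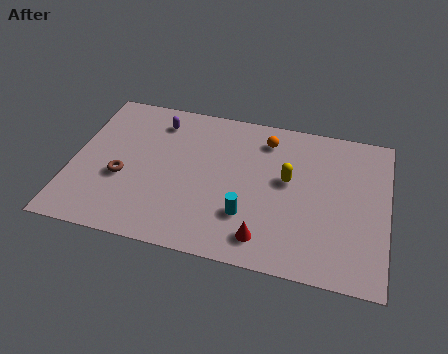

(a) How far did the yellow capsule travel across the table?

3.5

The yellow capsule was near (13.3, 3.5) before and (10.4, 5.5) after, so it travelled √(2.9² + 2.0²) ≈ 3.5 units.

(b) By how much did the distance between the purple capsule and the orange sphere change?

-4.2

They were about 9.5 units apart before and 5.3 after — 4.2 units closer together.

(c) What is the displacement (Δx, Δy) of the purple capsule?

(2.9, 3.0)

The purple capsule was at about (1.0, 4.9) and moved to about (3.9, 7.9).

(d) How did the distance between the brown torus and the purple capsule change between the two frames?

+0.8

They were about 3.5 units apart before and 4.3 after — 0.8 units further apart.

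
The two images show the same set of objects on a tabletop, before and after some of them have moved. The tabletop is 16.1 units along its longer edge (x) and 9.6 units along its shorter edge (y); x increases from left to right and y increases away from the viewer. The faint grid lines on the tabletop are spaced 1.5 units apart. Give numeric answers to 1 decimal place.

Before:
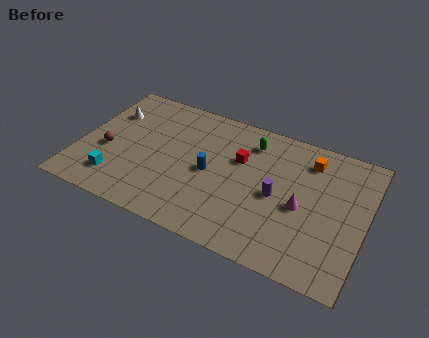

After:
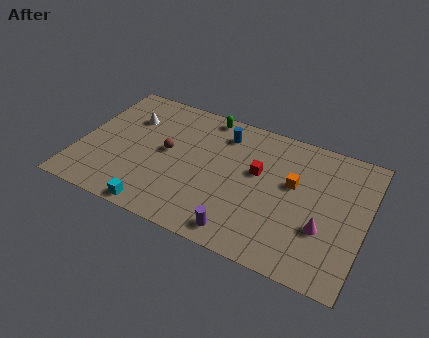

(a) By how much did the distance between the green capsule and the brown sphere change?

-4.7

Before: roughly 8.7 units apart; after: 4.0. That's 4.7 units closer together.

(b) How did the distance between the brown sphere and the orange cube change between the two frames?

-4.6

They were about 11.7 units apart before and 7.1 after — 4.6 units closer together.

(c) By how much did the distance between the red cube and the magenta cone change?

+0.4

Before: roughly 4.2 units apart; after: 4.6. That's 0.4 units further apart.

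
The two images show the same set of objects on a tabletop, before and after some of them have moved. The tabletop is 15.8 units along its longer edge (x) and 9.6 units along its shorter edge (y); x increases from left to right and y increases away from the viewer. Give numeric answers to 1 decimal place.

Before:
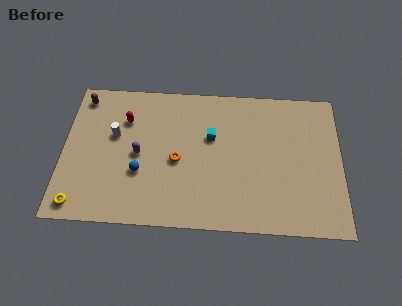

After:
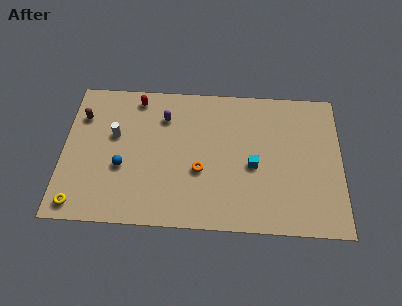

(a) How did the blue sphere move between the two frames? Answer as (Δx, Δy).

(-1.0, 0.3)

The blue sphere was at about (4.4, 3.4) and moved to about (3.4, 3.7).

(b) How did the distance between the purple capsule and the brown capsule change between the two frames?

-0.3

Before: roughly 5.0 units apart; after: 4.7. That's 0.3 units closer together.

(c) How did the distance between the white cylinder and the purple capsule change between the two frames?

+1.3

The distance was about 1.8 in the first image and 3.1 in the second, so they moved 1.3 units further apart.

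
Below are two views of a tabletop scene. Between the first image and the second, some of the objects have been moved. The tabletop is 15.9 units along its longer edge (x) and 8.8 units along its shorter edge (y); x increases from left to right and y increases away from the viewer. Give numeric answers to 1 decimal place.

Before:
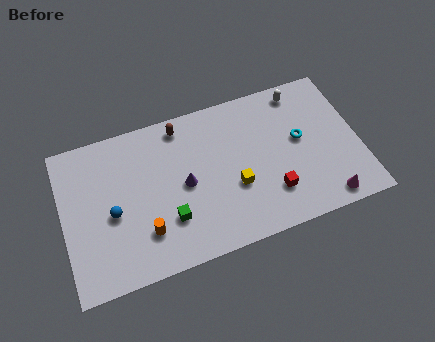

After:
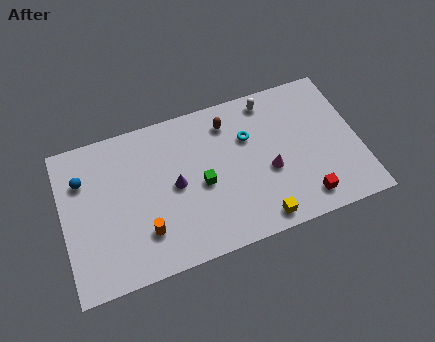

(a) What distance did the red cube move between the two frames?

1.9

The red cube was near (11.0, 2.3) before and (12.7, 1.4) after, so it travelled √(1.7² + 0.9²) ≈ 1.9 units.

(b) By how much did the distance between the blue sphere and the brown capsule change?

+2.4

The distance was about 5.5 in the first image and 7.9 in the second, so they moved 2.4 units further apart.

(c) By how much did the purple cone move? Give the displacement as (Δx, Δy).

(-0.5, 0.1)

The purple cone started near (6.5, 4.3) and ended near (6.0, 4.4).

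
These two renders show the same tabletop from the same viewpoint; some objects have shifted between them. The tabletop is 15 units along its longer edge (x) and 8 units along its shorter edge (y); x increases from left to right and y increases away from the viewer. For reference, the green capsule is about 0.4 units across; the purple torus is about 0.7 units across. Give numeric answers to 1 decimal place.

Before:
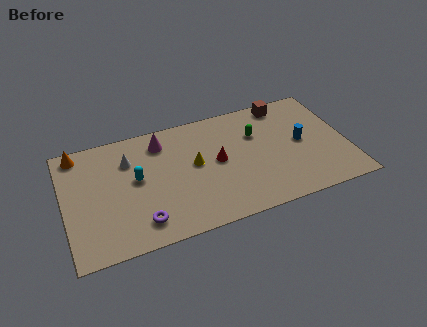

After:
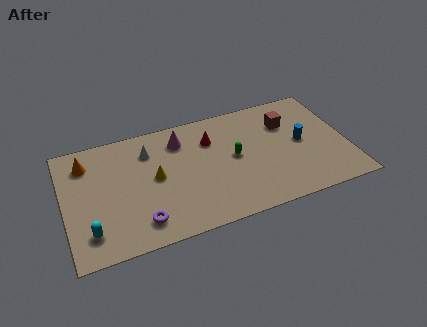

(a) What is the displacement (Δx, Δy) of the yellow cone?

(-2.1, -0.2)

The yellow cone was at about (6.9, 4.4) and moved to about (4.8, 4.2).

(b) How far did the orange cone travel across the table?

0.9

The orange cone moved from about (0.9, 7.1) to (1.3, 6.3), a distance of √(0.4² + 0.8²) ≈ 0.9.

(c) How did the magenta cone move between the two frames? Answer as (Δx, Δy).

(1.0, -0.2)

The magenta cone started near (5.3, 6.5) and ended near (6.3, 6.3).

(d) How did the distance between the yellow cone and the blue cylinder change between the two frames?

+2.1

They were about 5.7 units apart before and 7.8 after — 2.1 units further apart.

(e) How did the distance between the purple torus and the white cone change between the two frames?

+0.4

The distance was about 4.3 in the first image and 4.7 in the second, so they moved 0.4 units further apart.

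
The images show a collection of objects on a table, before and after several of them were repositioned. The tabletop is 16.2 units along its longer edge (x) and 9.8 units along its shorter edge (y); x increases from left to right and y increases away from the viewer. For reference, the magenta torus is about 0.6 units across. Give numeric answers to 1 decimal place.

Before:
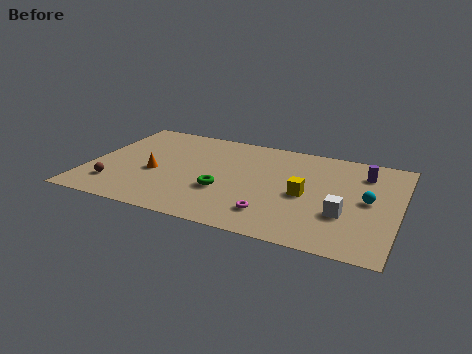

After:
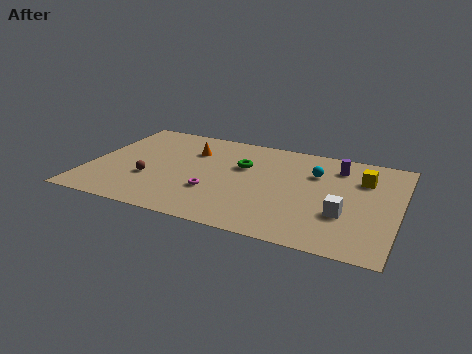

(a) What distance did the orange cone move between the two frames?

3.3

The orange cone moved from about (3.5, 4.1) to (5.1, 7.0), a distance of √(1.6² + 2.9²) ≈ 3.3.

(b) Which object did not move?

the white cube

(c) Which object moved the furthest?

the yellow cube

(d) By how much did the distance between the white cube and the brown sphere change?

-1.8

They were about 12.0 units apart before and 10.2 after — 1.8 units closer together.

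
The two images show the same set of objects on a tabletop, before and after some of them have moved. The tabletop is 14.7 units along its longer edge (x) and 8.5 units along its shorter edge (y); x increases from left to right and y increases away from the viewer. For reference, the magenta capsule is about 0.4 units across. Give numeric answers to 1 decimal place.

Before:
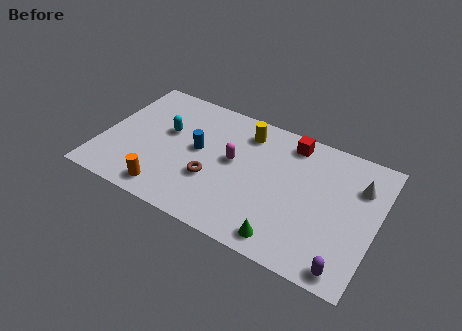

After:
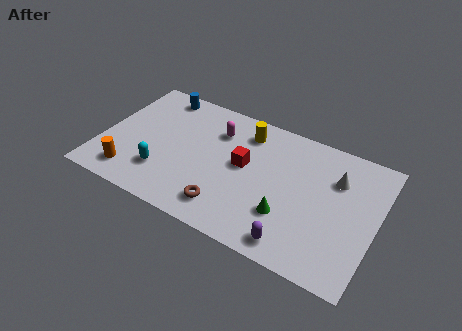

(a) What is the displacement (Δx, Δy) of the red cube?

(-2.2, -2.6)

From the two frames, the red cube sits at roughly (9.8, 7.3) before and (7.6, 4.7) after.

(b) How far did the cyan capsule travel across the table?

2.8

The cyan capsule was near (3.3, 5.1) before and (3.5, 2.3) after, so it travelled √(0.2² + 2.8²) ≈ 2.8 units.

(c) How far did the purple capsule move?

2.7

The purple capsule was near (13.5, 0.9) before and (10.8, 1.1) after, so it travelled √(2.7² + 0.2²) ≈ 2.7 units.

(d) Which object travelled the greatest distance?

the blue cylinder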